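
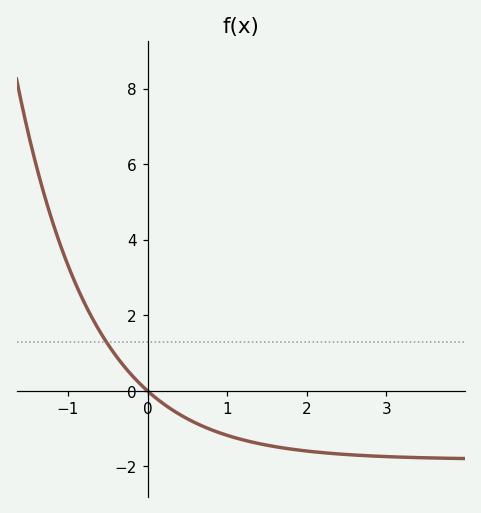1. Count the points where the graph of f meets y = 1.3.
1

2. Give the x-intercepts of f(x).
0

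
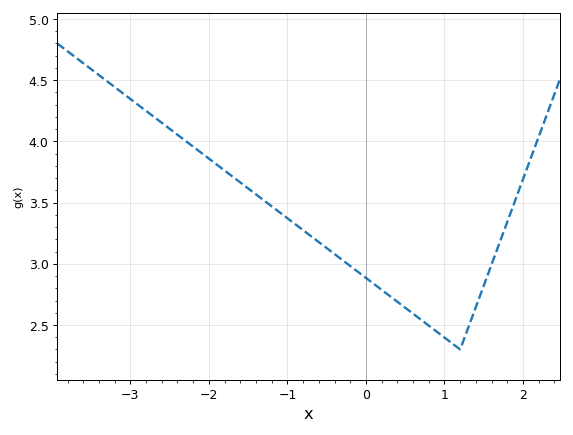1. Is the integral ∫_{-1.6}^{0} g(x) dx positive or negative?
positive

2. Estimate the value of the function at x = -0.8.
3.27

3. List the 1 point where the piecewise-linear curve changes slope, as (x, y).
(1.2, 2.3)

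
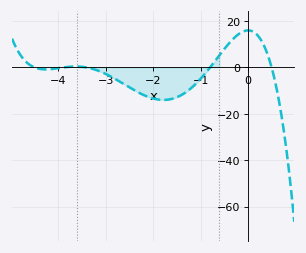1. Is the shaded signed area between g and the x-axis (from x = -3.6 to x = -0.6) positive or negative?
negative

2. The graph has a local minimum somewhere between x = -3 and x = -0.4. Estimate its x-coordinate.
-1.8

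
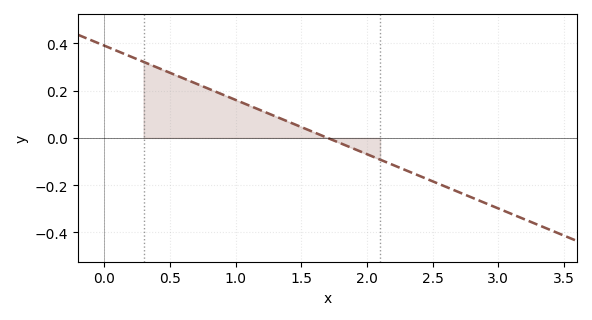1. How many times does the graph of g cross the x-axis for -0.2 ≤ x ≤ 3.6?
1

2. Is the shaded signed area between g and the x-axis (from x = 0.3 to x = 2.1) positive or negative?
positive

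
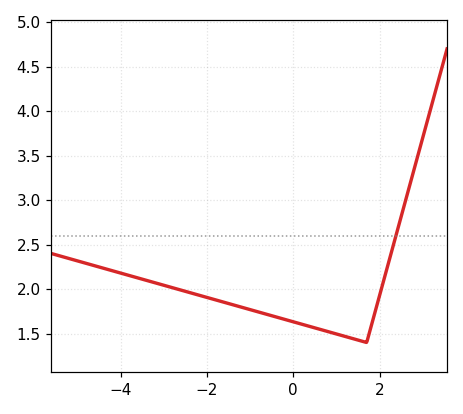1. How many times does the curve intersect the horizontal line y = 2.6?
1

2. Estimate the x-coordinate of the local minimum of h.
1.6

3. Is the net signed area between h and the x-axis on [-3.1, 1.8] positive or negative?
positive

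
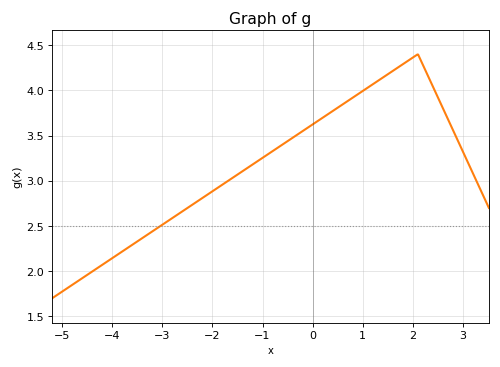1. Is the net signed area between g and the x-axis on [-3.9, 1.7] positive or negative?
positive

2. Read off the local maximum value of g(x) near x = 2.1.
4.4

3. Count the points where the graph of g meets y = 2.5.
1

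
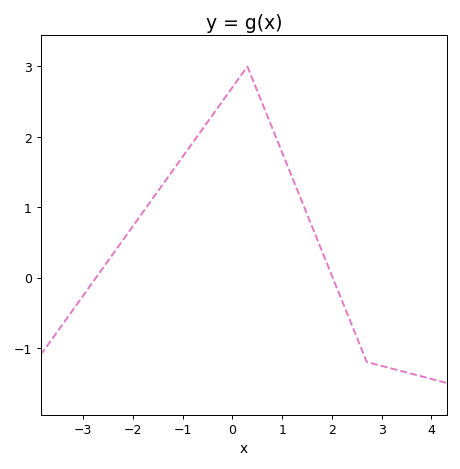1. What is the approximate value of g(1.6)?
0.7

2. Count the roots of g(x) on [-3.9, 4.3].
2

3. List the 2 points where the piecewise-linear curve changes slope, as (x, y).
(0.3, 3); (2.7, -1.2)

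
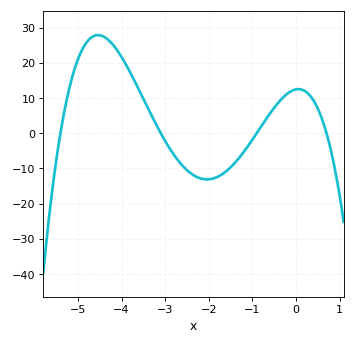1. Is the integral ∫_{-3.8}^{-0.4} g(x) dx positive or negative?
negative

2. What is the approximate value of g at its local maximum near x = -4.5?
28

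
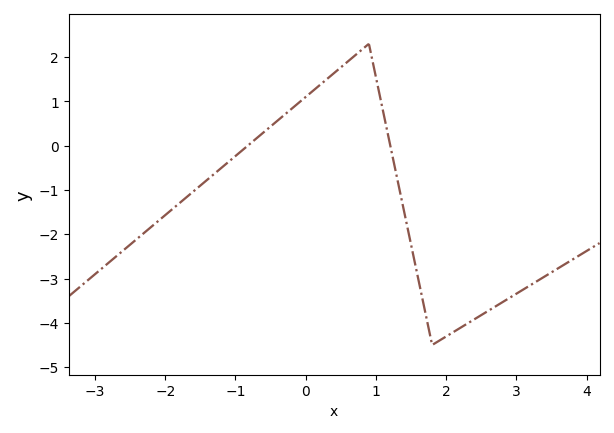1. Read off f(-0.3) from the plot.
0.699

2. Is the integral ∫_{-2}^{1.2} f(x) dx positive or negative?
positive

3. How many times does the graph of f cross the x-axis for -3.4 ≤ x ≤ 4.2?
2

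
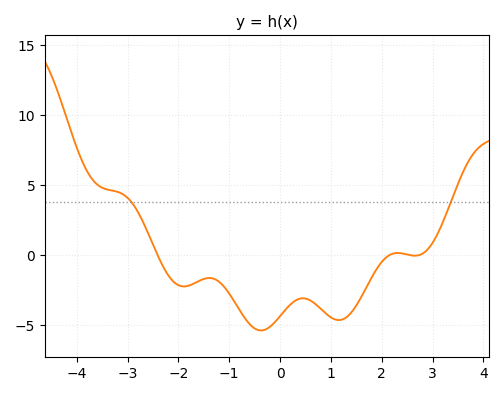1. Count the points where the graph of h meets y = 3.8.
2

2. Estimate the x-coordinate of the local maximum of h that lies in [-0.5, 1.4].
0.45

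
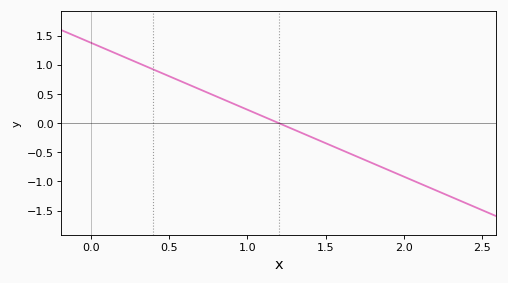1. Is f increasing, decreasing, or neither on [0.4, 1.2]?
decreasing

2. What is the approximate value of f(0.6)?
0.69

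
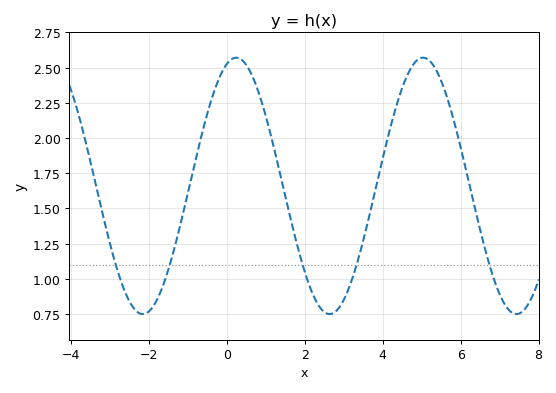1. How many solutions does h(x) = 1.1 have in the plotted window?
5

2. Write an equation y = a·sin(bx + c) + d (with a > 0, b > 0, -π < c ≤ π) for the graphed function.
y = 0.91sin(1.3x + 1.3) + 1.66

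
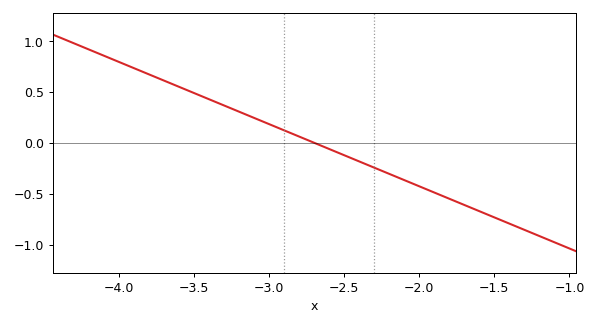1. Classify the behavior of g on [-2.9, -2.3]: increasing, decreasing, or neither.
decreasing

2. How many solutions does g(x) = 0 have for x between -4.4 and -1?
1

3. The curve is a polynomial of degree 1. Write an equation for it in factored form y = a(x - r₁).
y = -0.61(x + 2.7)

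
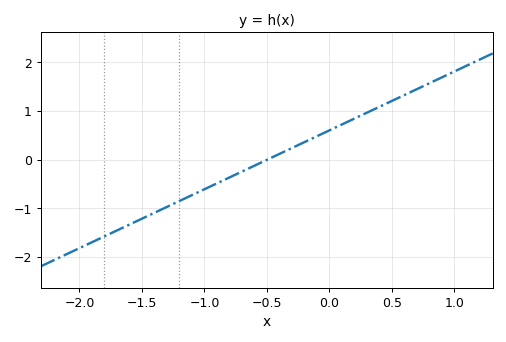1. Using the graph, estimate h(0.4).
1.09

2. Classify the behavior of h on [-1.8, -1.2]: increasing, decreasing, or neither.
increasing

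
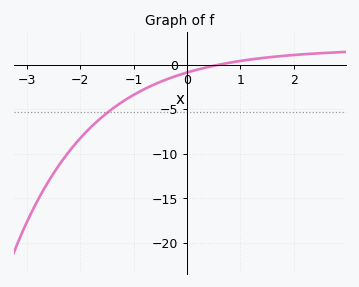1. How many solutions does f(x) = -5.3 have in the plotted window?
1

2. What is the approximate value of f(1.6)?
1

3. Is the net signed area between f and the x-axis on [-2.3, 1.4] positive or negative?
negative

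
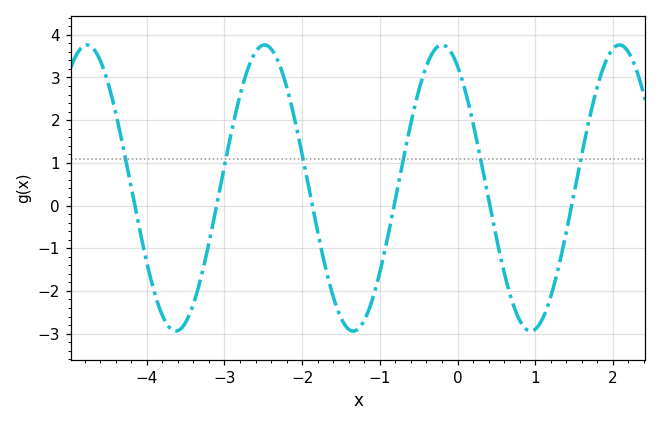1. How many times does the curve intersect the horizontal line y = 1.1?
6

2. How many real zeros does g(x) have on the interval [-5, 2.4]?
6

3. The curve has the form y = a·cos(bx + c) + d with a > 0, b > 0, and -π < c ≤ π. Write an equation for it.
y = 3.35cos(2.75x + 0.552) + 0.41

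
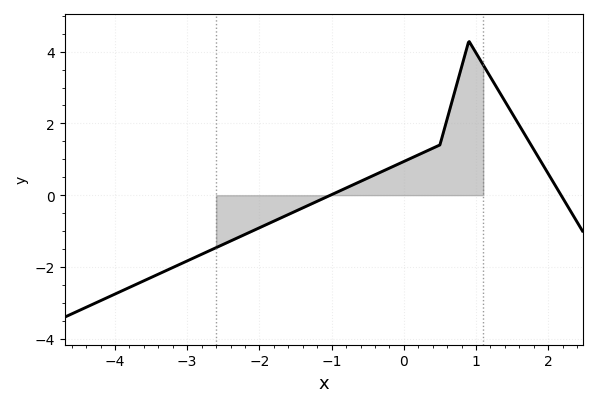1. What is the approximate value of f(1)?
3.96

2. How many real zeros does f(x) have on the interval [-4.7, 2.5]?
2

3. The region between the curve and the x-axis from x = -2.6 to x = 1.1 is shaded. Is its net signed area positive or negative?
positive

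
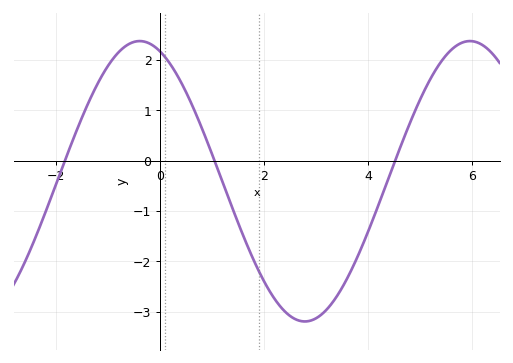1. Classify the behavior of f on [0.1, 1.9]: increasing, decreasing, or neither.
decreasing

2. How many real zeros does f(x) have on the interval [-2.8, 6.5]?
3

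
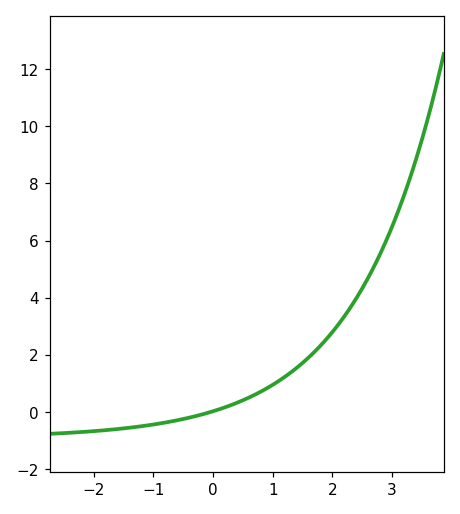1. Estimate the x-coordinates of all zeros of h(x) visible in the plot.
0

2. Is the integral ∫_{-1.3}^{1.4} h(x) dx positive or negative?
positive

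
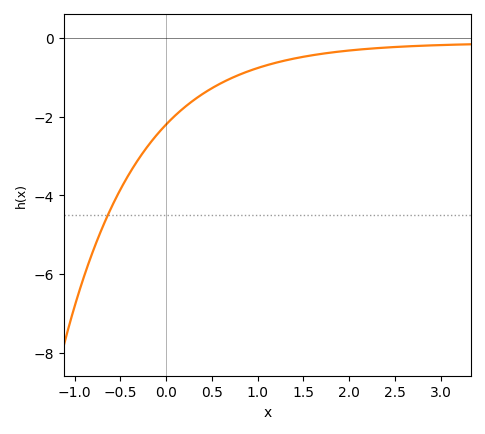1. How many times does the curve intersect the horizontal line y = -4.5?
1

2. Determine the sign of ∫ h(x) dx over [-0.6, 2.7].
negative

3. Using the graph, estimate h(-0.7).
-4.8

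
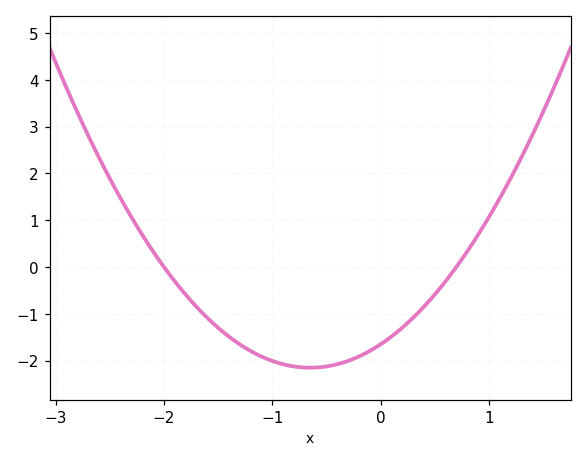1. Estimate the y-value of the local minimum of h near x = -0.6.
-2.15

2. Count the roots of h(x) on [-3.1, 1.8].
2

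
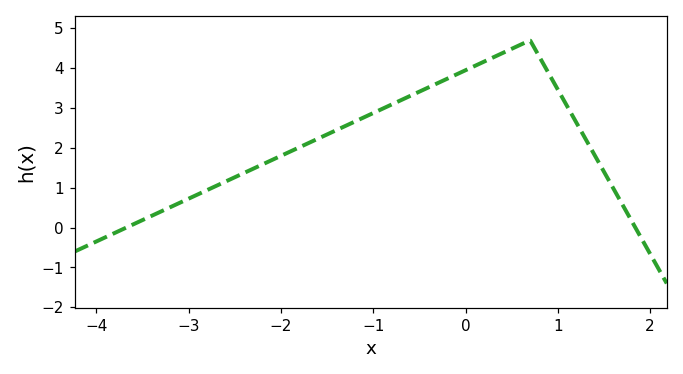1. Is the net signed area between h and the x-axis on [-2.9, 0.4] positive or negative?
positive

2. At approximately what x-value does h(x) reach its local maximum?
0.7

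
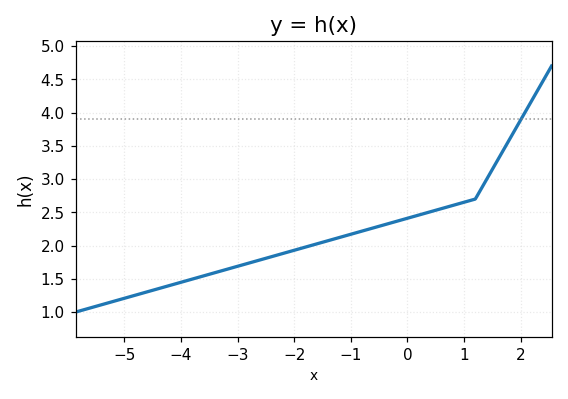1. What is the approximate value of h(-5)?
1.21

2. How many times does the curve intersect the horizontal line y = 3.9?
1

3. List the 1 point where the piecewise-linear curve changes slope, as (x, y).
(1.2, 2.7)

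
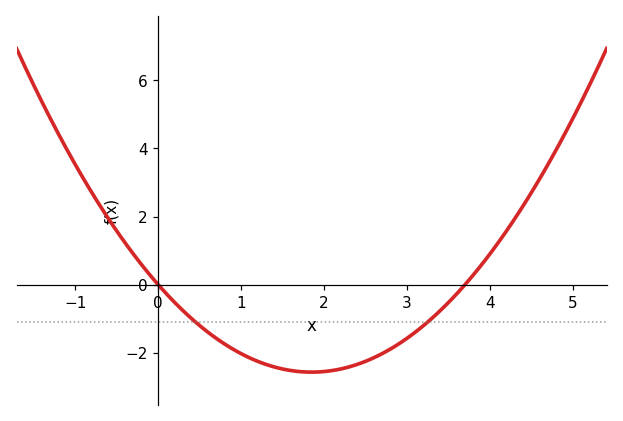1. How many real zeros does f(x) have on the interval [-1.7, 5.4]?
2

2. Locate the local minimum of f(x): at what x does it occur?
1.8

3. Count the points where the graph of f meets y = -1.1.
2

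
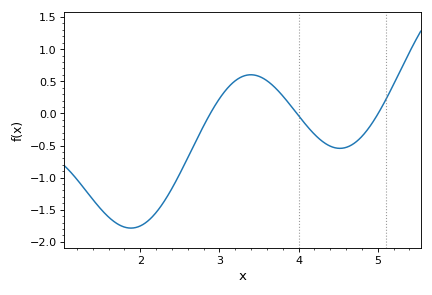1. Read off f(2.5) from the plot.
-0.939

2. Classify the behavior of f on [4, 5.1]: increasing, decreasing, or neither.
neither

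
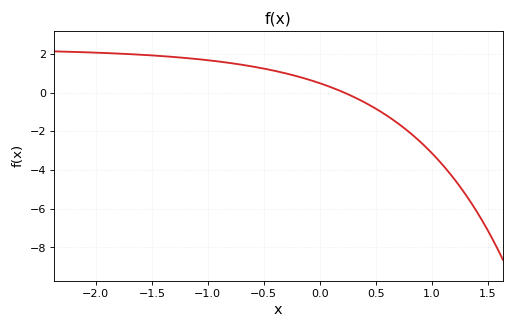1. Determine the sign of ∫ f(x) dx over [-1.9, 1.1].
positive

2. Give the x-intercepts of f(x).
0.2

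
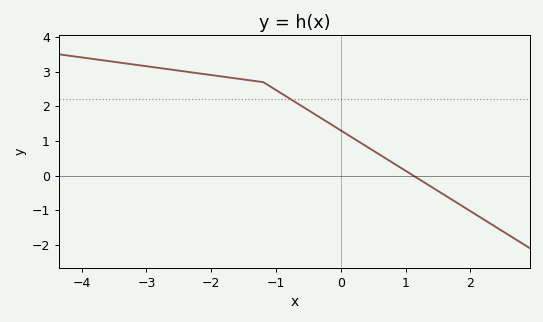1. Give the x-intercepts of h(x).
1.12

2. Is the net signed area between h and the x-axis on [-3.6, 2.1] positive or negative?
positive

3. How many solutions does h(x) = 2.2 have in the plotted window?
1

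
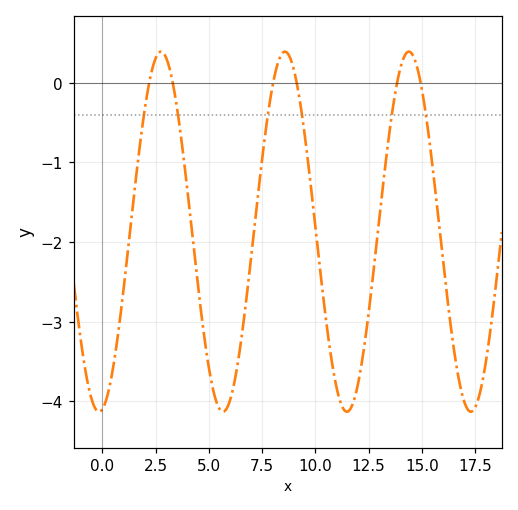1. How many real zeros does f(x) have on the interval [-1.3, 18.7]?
6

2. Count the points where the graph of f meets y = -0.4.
6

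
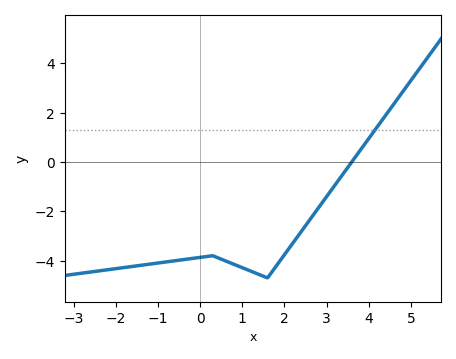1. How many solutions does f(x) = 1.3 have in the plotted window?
1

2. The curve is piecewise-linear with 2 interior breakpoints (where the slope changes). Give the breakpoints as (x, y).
(0.3, -3.8); (1.6, -4.7)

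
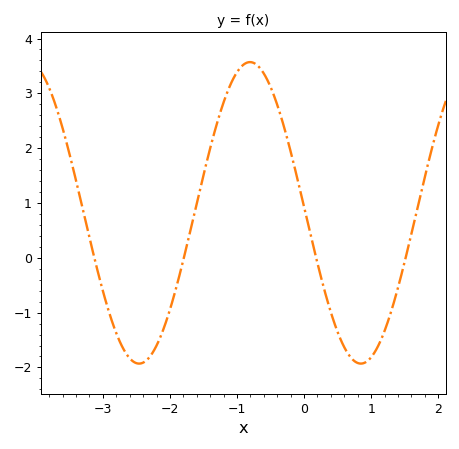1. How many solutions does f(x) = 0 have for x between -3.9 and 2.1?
4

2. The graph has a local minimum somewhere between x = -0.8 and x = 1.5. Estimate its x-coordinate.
0.849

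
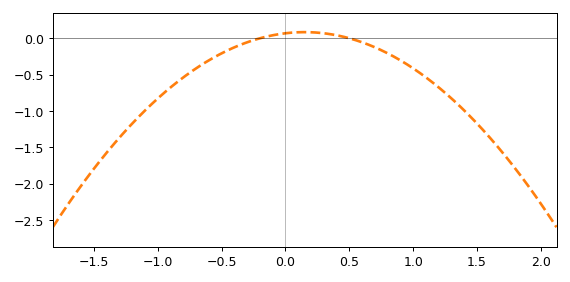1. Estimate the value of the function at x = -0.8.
-0.538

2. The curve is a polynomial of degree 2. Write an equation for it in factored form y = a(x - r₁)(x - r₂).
y = -0.69(x + 0.2)(x - 0.5)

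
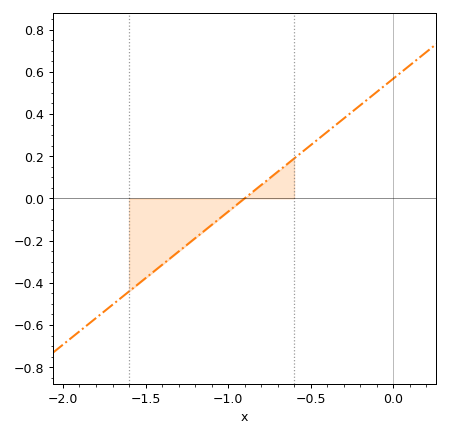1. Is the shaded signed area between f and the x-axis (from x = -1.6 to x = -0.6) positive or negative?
negative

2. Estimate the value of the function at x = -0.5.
0.26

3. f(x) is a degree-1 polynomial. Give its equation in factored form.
y = 0.63(x + 0.9)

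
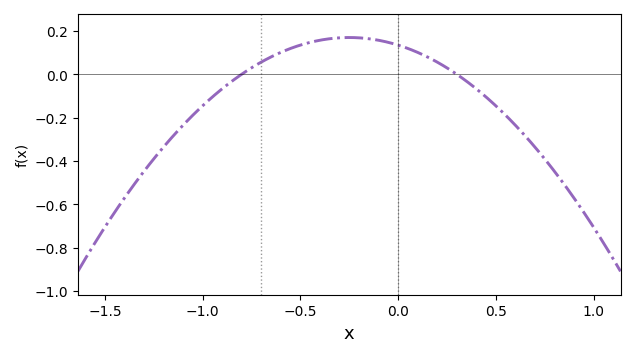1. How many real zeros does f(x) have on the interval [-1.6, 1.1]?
2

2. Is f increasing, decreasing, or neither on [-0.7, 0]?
neither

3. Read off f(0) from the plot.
0.14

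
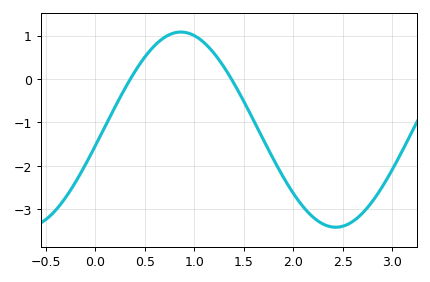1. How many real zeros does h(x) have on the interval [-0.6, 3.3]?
2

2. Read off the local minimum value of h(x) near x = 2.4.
-3.4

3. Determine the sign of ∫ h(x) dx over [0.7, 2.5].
negative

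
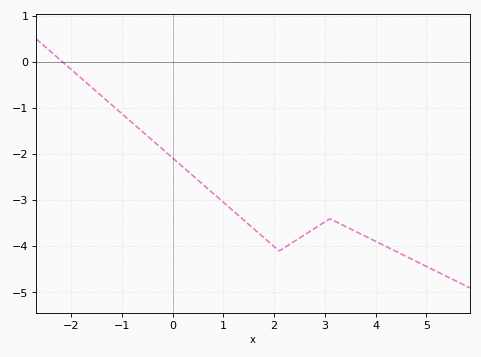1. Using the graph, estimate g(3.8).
-3.8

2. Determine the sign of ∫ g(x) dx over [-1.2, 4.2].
negative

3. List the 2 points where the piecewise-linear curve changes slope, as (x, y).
(2.1, -4.1); (3.1, -3.4)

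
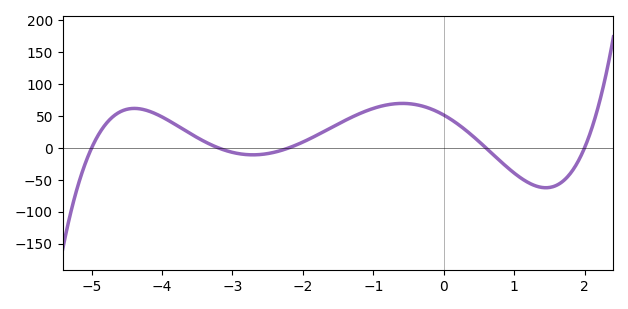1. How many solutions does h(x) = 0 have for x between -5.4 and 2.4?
5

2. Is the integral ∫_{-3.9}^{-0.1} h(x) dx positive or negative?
positive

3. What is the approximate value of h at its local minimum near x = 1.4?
-60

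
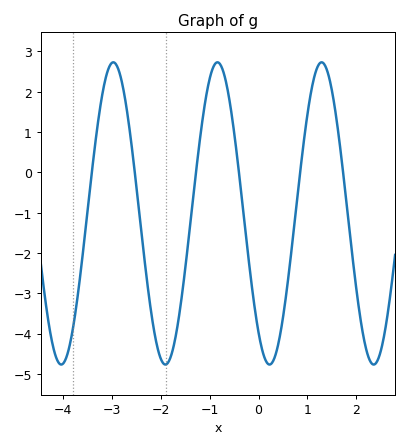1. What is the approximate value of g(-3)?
2.72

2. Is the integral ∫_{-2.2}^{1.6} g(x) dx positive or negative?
negative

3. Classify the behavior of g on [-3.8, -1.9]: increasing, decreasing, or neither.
neither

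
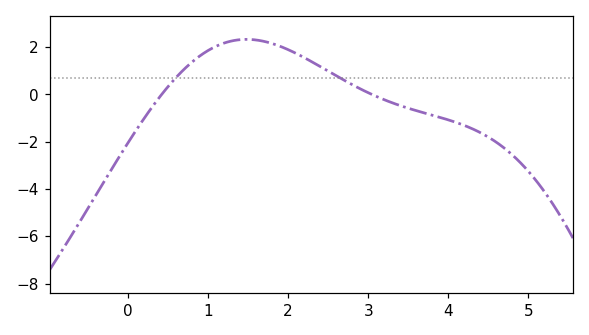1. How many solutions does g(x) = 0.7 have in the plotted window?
2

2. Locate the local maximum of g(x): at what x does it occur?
1.5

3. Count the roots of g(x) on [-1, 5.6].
2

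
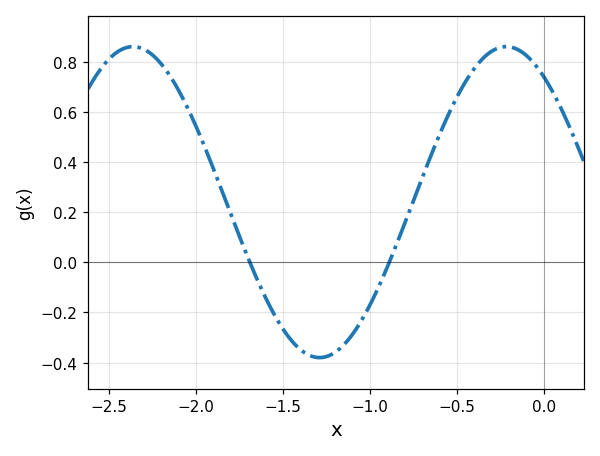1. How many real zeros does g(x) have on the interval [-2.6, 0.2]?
2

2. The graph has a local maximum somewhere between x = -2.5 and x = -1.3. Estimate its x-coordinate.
-2.35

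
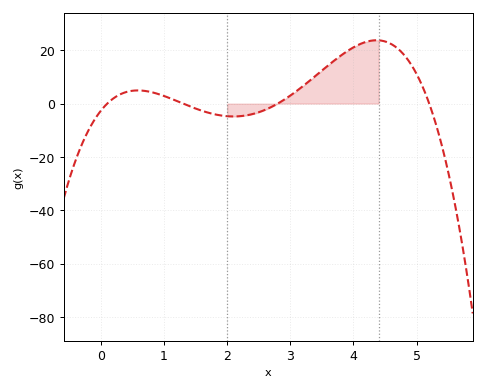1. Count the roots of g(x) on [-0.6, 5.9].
4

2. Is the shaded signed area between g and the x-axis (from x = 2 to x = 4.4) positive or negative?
positive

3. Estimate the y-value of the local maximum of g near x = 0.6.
4.93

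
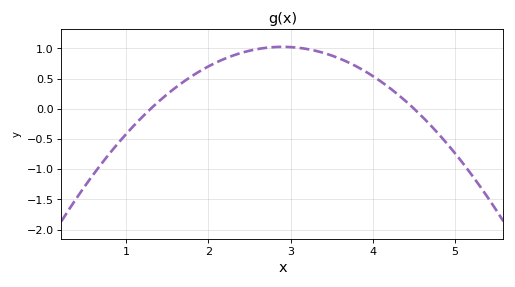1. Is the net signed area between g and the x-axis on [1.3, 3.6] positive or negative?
positive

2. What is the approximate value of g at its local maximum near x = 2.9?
1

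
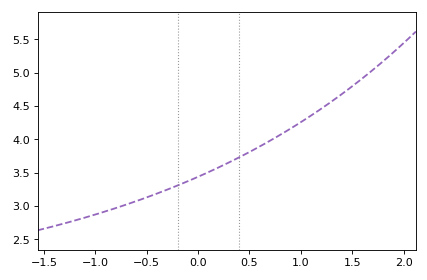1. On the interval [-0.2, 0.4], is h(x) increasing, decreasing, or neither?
increasing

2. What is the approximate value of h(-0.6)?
3.1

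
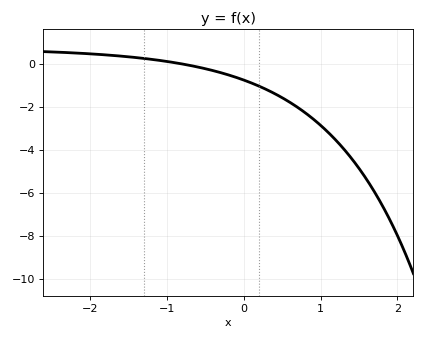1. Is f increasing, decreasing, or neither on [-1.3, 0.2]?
decreasing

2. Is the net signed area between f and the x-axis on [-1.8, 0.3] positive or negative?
negative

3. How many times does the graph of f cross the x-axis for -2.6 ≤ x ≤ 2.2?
1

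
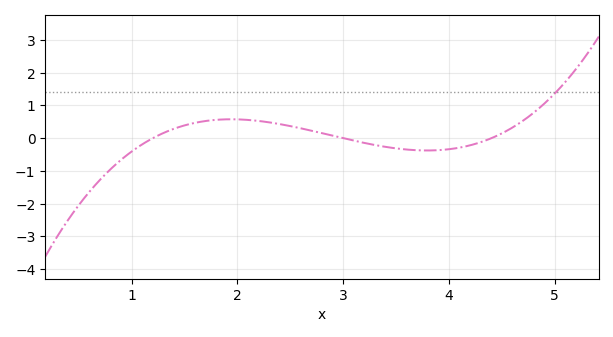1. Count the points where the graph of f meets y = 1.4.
1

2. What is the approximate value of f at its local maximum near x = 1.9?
0.6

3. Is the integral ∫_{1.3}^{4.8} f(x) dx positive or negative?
positive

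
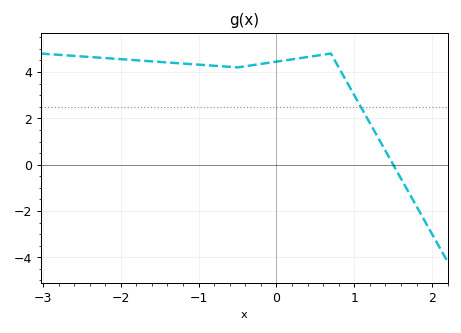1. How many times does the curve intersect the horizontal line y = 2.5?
1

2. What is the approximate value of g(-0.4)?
4.2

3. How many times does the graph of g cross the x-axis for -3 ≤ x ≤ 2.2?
1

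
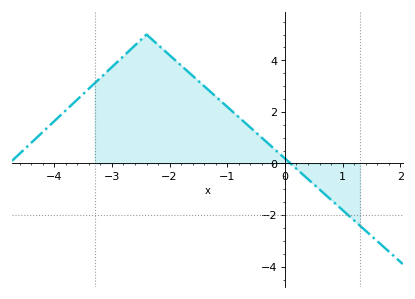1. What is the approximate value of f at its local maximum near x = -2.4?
5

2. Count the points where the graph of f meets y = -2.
1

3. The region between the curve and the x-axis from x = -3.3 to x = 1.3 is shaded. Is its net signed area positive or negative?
positive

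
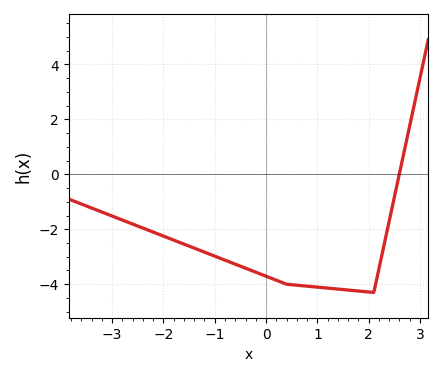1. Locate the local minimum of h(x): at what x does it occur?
2.1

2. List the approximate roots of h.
2.6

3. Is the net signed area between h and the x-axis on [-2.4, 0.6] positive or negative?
negative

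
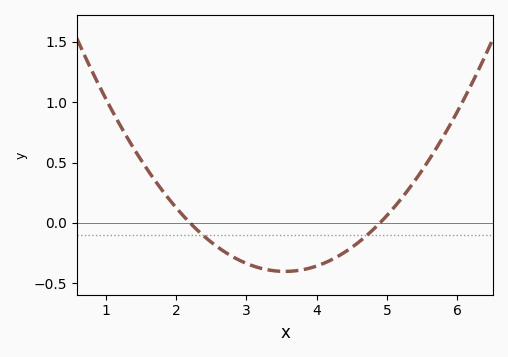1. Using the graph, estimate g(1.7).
0.35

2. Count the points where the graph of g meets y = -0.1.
2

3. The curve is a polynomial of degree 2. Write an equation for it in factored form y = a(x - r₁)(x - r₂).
y = 0.22(x - 2.2)(x - 4.9)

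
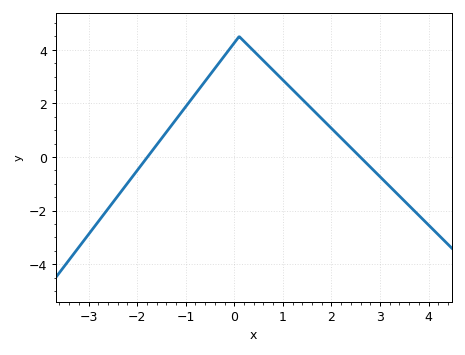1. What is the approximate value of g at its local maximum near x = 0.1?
4.5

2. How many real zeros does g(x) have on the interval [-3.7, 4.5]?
2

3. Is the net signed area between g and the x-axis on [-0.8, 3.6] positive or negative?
positive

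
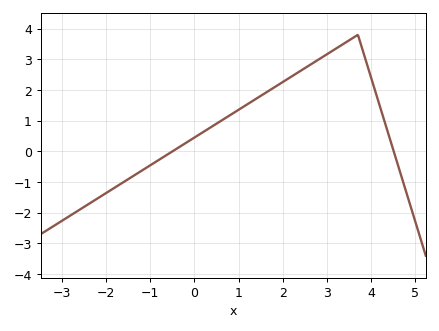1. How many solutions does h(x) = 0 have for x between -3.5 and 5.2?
2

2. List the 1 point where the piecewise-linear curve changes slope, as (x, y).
(3.7, 3.8)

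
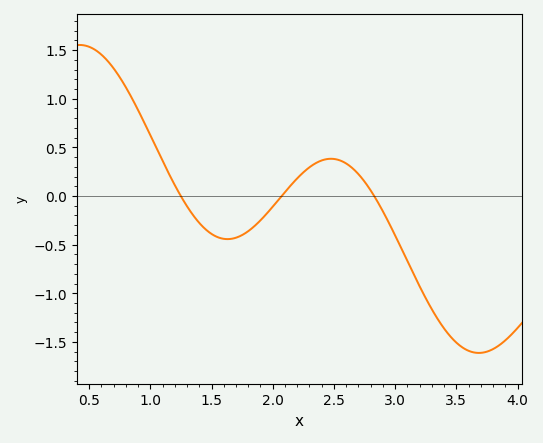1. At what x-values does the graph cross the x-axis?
1.25, 2.07, 2.83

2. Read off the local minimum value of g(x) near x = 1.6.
-0.443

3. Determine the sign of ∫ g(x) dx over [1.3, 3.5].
negative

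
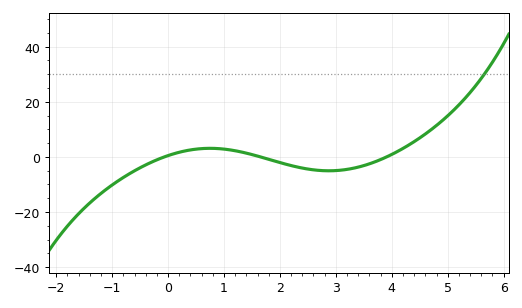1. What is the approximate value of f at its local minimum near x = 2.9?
-6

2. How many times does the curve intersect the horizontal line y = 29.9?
1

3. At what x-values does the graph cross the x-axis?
0, 1.6, 4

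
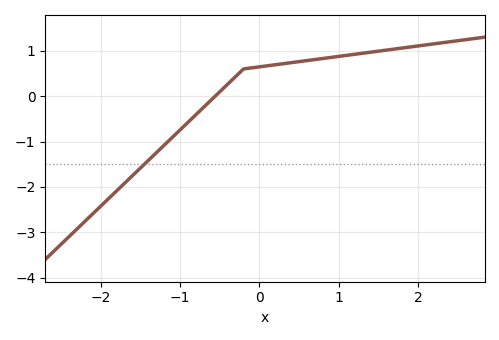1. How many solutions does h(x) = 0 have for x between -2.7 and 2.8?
1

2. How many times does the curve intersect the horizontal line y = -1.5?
1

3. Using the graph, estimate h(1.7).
1.04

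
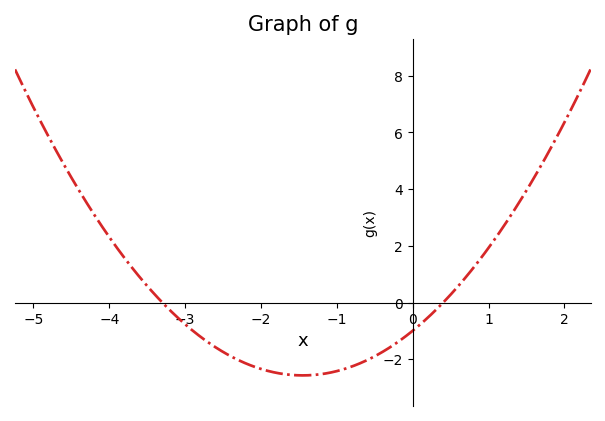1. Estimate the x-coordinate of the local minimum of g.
-1.45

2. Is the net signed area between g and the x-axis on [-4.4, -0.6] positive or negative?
negative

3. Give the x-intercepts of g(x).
-3.3, 0.4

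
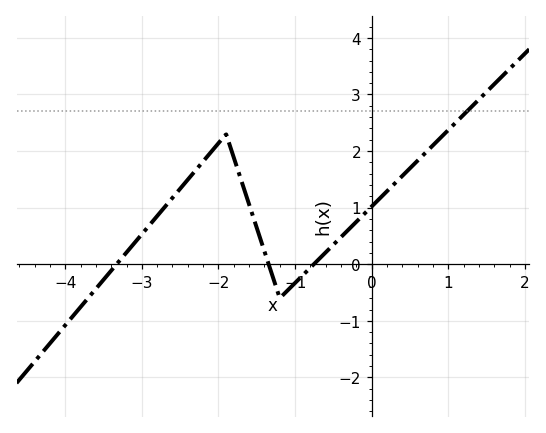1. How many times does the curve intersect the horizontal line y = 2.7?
1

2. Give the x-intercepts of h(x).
-3.33, -1.34, -0.756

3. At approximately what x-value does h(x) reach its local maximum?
-1.9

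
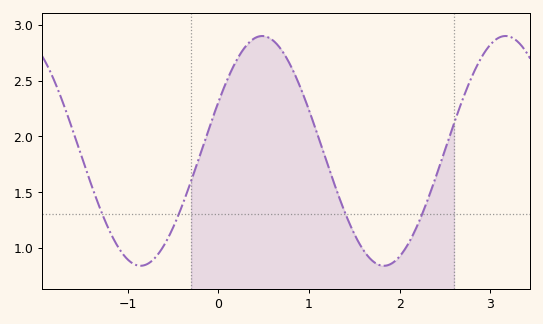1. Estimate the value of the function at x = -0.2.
1.85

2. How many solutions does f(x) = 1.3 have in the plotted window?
4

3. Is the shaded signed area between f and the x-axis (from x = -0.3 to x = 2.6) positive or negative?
positive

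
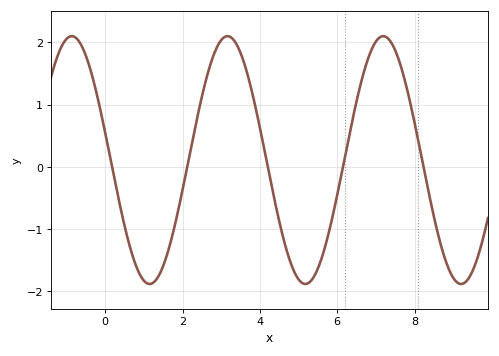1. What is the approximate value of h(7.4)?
2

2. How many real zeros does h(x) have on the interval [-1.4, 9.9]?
5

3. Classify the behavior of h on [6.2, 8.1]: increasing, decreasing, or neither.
neither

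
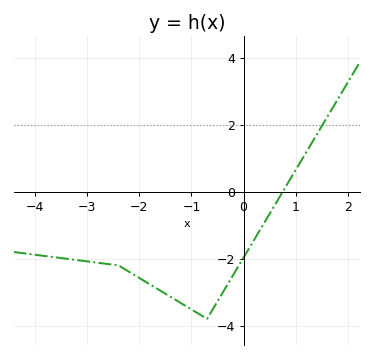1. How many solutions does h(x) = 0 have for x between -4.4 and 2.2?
1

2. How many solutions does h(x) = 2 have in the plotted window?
1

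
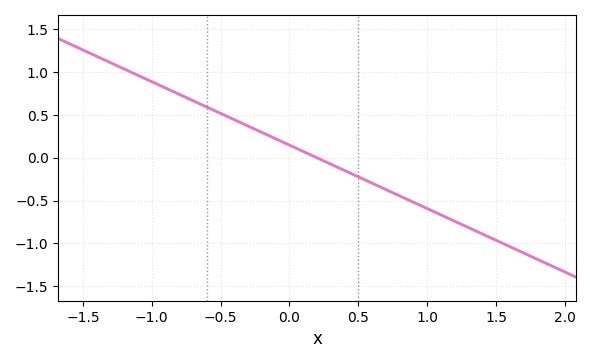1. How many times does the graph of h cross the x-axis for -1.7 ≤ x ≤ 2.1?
1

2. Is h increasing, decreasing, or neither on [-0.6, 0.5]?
decreasing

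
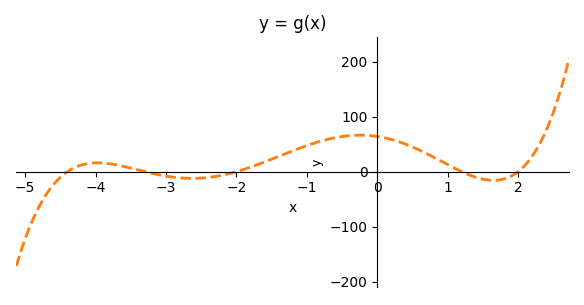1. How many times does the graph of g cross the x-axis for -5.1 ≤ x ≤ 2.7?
5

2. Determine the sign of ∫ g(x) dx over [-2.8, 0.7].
positive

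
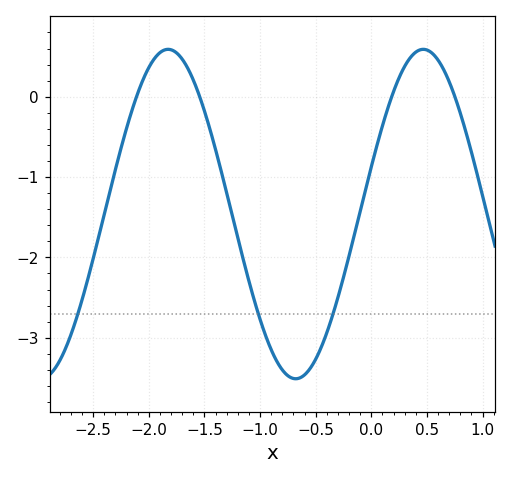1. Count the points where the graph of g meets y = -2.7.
3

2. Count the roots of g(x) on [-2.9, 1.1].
4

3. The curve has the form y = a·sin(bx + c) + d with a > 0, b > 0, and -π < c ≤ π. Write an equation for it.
y = 2.05sin(2.74x + 0.292) - 1.46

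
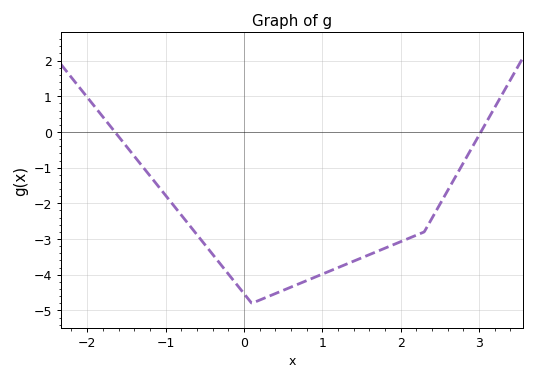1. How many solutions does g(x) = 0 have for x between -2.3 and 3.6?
2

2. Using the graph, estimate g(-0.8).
-2.3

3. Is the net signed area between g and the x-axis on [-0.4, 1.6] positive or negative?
negative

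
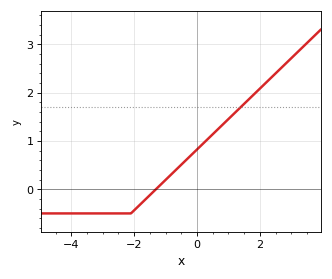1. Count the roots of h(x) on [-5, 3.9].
1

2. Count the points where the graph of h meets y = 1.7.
1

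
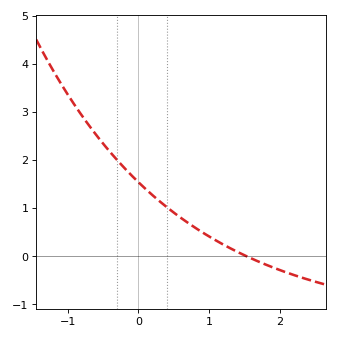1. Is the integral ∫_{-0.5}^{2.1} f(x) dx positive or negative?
positive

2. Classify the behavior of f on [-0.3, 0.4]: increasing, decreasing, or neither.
decreasing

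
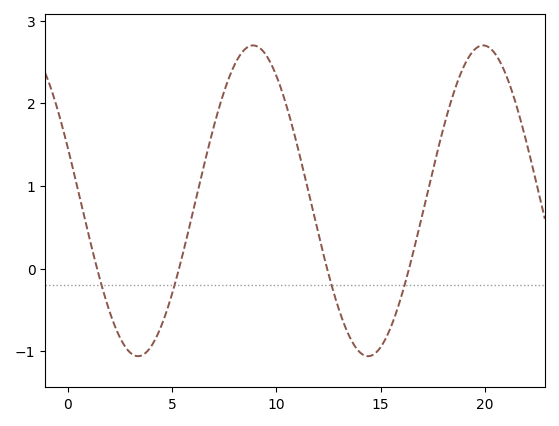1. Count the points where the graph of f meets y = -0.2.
4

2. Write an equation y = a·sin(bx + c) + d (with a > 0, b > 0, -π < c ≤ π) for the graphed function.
y = 1.88sin(0.57x + 2.8) + 0.82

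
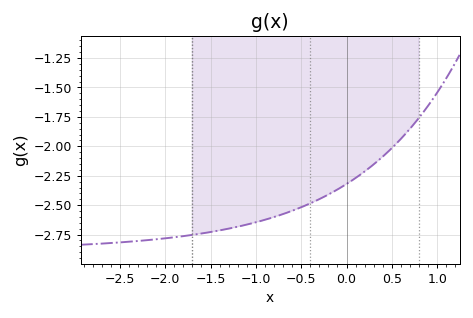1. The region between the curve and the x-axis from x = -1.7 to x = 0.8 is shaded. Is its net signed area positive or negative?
negative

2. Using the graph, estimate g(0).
-2.32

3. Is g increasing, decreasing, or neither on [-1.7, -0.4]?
increasing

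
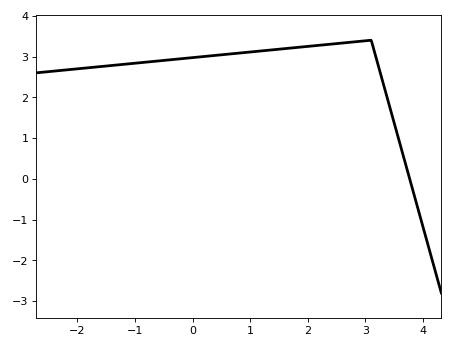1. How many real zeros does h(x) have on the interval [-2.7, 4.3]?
1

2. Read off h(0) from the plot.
3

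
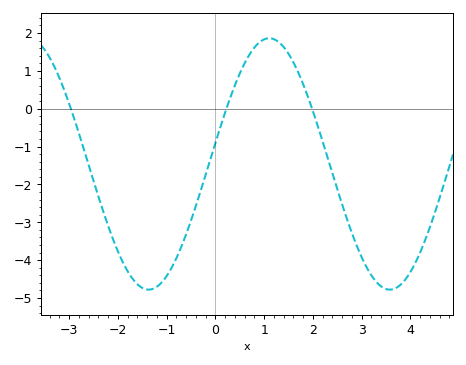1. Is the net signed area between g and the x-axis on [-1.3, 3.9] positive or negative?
negative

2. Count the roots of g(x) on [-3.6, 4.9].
3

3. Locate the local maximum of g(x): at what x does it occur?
1.2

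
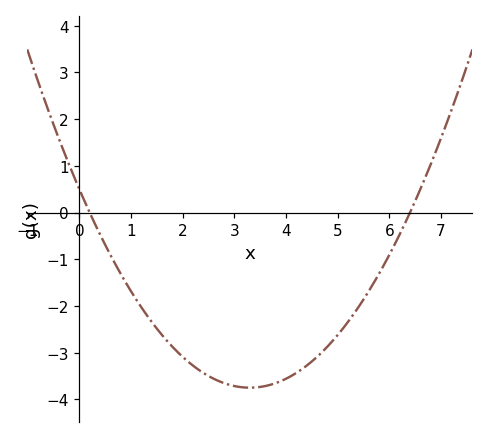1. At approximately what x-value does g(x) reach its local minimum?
3.3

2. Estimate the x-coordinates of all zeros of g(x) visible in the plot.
0.2, 6.4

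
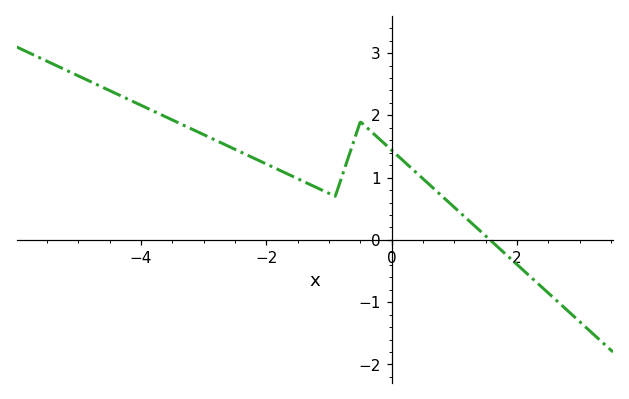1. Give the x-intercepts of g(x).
1.6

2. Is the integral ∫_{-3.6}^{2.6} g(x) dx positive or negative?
positive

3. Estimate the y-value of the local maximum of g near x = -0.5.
1.9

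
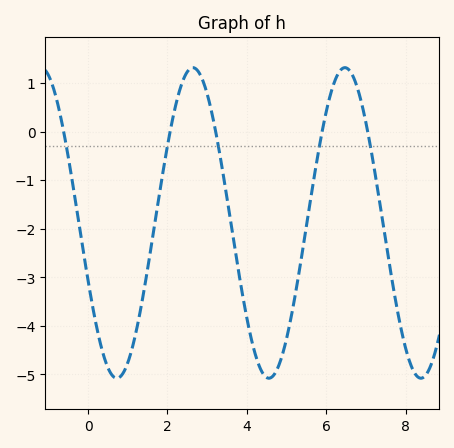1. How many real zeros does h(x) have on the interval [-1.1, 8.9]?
5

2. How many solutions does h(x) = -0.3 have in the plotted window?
5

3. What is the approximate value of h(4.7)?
-4.99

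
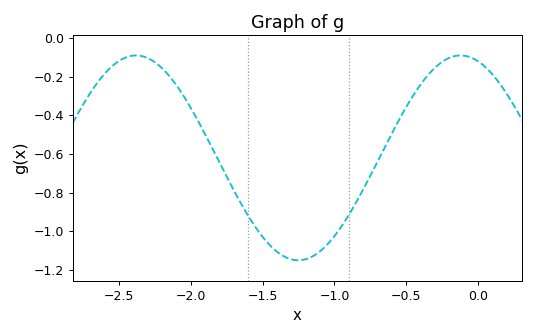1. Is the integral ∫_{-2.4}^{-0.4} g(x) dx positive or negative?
negative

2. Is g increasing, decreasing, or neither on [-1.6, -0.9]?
neither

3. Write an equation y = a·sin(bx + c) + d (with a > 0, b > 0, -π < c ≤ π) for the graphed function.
y = 0.53sin(2.78x + 1.91) - 0.62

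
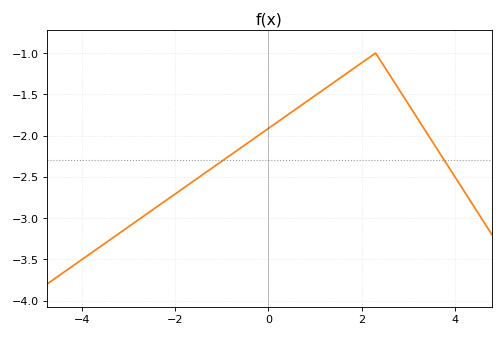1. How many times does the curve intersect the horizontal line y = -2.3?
2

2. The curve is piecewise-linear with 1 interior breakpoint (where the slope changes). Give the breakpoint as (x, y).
(2.3, -1)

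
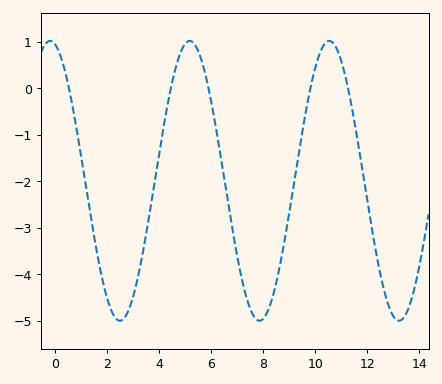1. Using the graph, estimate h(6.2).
-0.9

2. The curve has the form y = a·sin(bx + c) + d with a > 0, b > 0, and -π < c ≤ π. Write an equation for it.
y = 3.01sin(1.2x + 1.8) - 1.99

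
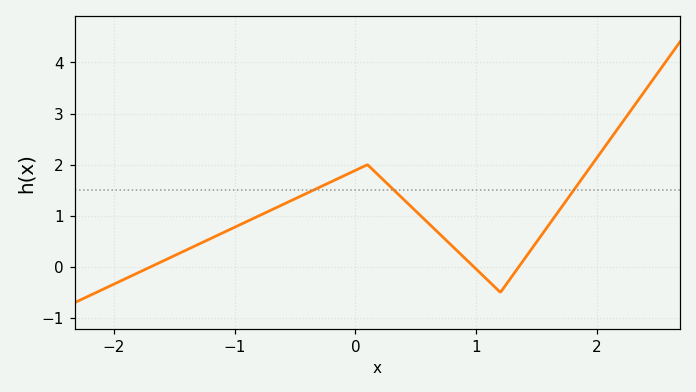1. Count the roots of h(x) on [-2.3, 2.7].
3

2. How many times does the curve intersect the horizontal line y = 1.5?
3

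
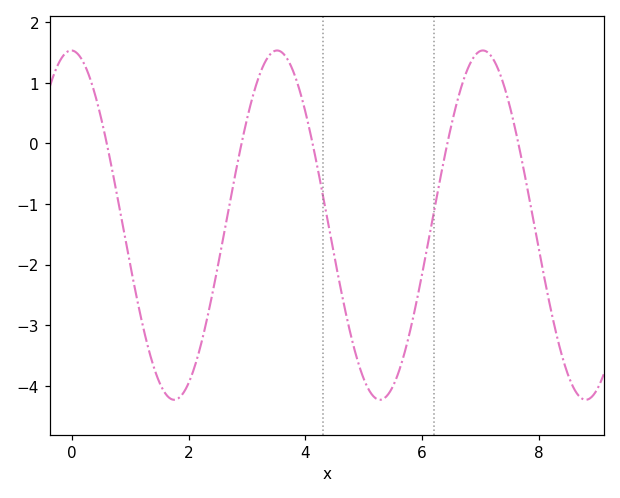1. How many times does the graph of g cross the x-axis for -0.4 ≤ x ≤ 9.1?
5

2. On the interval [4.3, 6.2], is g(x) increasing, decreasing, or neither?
neither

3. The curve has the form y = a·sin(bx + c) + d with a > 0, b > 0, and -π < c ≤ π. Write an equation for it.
y = 2.88sin(1.8x + 1.6) - 1.35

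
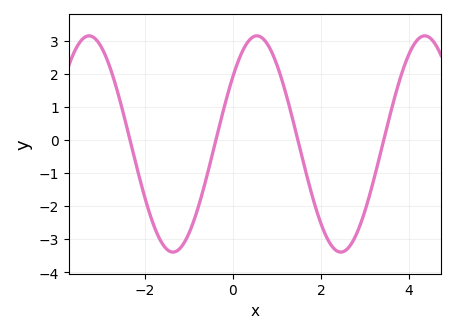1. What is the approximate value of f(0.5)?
3.1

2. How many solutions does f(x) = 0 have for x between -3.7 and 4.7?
4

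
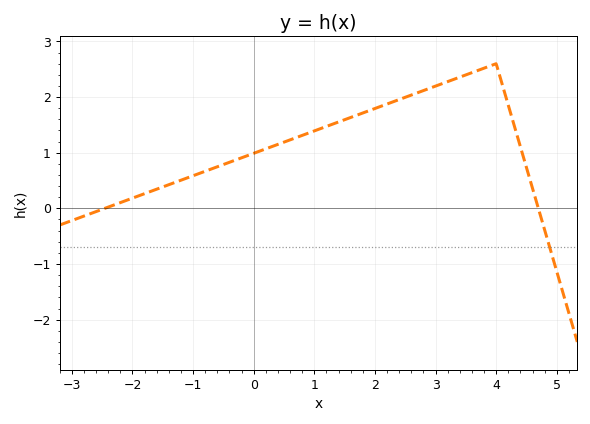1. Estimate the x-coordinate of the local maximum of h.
4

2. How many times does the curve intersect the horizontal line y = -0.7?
1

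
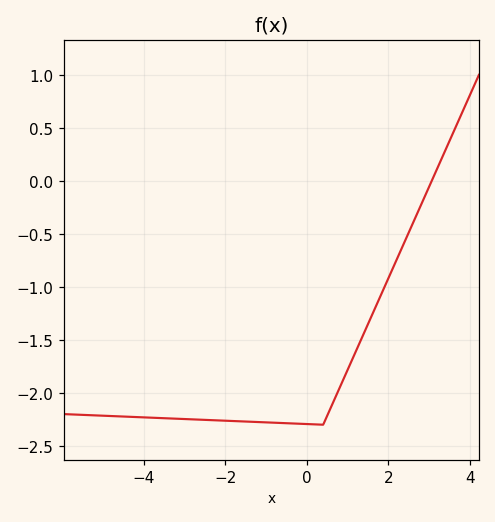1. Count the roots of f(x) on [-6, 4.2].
1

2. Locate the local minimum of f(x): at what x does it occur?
0.399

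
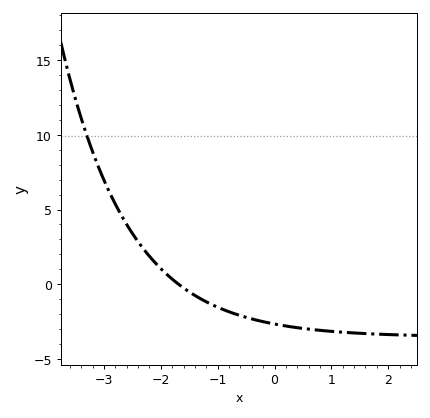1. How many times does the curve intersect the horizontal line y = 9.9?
1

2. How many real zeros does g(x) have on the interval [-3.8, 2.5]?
1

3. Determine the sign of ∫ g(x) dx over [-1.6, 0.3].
negative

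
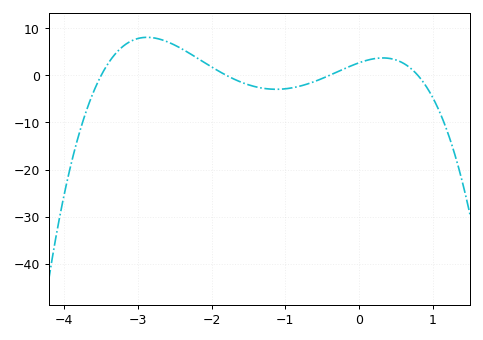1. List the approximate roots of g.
-3.5, -1.8, -0.4, 0.8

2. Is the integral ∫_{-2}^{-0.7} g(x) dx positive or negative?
negative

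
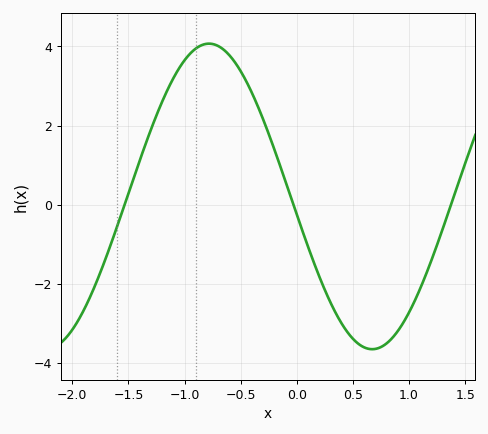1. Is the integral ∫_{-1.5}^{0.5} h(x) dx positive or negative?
positive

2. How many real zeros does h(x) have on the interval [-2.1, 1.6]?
3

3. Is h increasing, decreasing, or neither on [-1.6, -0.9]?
increasing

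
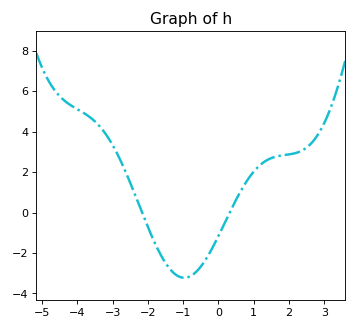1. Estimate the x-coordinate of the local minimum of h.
-1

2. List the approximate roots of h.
-2.2, 0.4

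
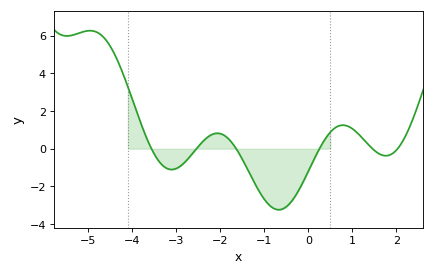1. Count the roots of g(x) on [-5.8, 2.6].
6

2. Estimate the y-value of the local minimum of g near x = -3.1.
-1.11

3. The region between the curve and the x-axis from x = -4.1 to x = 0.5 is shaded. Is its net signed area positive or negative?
negative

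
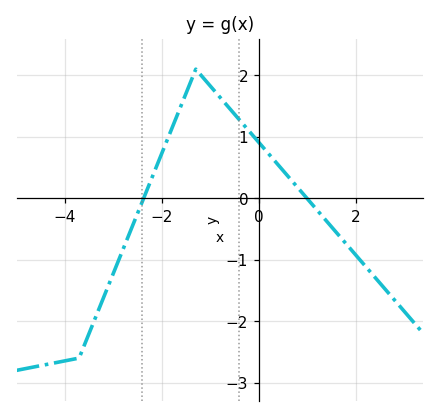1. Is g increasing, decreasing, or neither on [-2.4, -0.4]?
neither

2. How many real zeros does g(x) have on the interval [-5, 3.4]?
2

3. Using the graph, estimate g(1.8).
-0.747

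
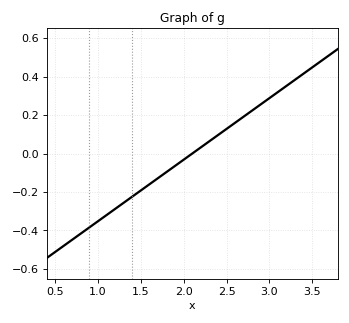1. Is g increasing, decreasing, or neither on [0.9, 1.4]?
increasing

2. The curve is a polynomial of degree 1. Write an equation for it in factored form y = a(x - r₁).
y = 0.32(x - 2.1)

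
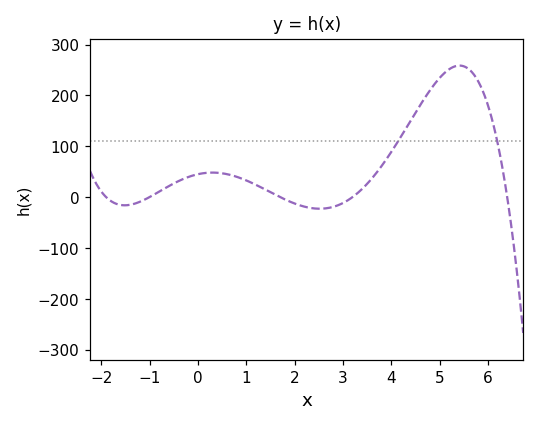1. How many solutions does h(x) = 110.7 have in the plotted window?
2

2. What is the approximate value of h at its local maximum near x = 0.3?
48.2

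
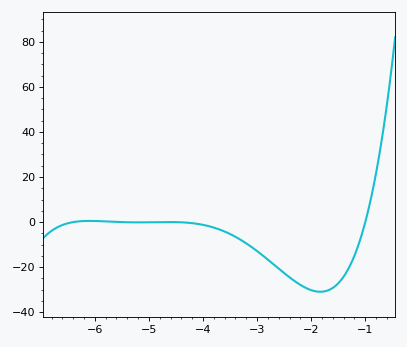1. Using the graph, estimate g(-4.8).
0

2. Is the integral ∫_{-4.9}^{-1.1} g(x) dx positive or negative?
negative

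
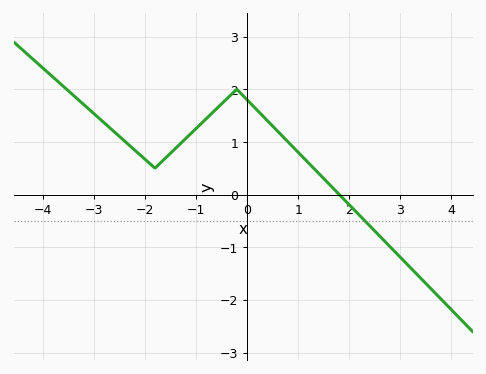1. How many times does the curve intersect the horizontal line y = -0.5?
1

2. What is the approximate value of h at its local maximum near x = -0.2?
2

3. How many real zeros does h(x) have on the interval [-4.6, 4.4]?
1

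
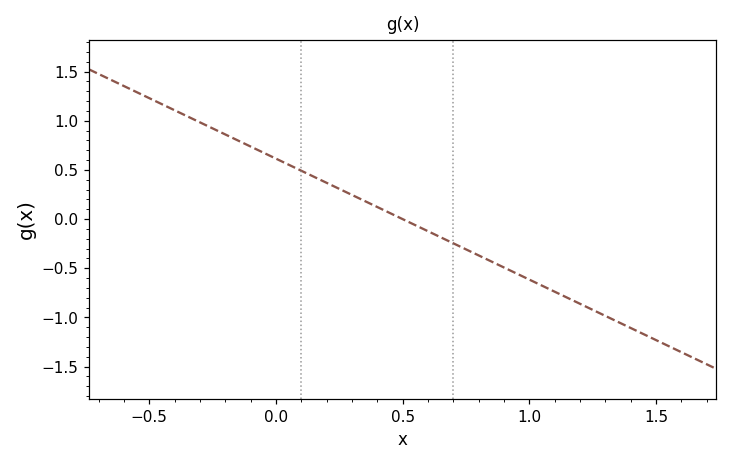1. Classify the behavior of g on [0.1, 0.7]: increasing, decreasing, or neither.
decreasing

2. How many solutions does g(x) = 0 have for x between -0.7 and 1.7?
1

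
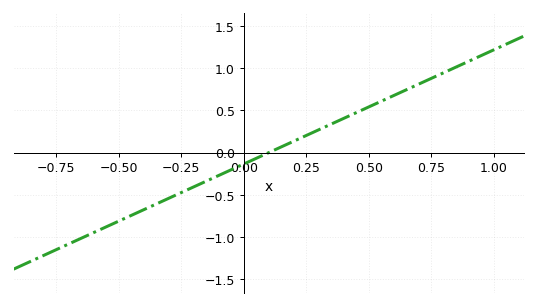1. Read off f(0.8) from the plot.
0.945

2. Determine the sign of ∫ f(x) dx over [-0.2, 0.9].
positive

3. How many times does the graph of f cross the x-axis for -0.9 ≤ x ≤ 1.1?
1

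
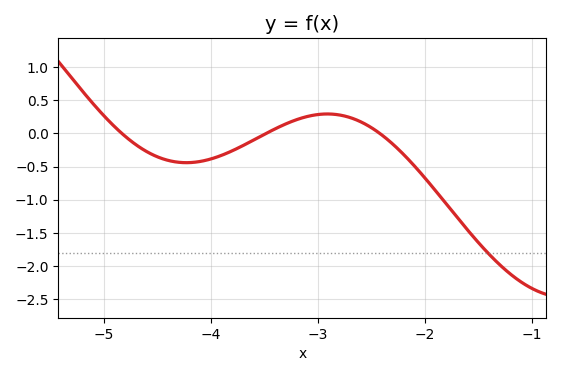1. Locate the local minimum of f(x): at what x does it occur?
-4.2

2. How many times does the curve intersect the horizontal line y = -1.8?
1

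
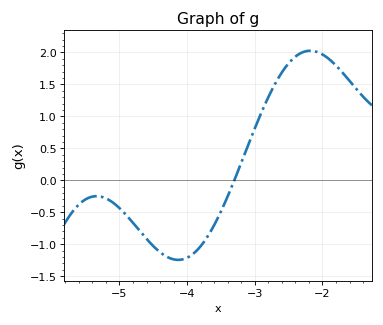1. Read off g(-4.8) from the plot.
-0.65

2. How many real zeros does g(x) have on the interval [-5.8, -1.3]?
1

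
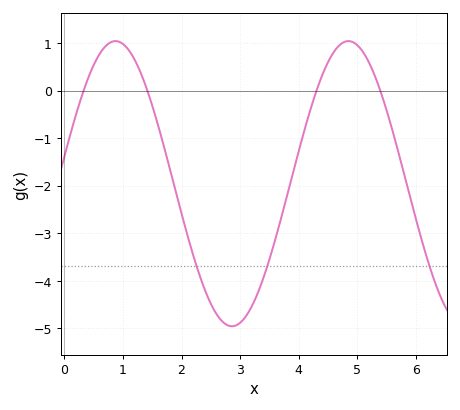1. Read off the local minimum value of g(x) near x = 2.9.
-5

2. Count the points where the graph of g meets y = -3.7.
3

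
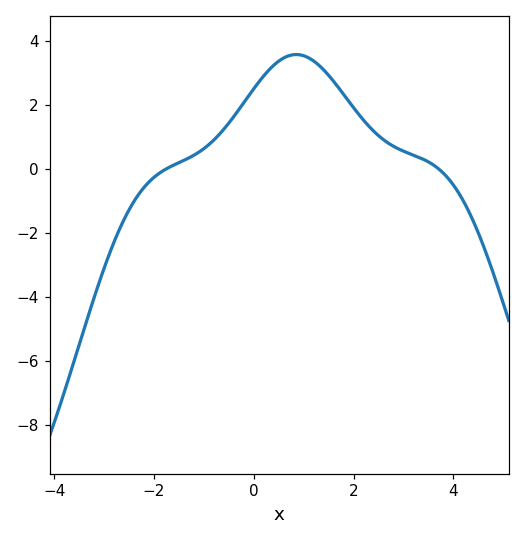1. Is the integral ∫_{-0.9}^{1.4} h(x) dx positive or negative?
positive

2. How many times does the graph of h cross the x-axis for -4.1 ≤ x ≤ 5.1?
2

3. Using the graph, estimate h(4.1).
-0.739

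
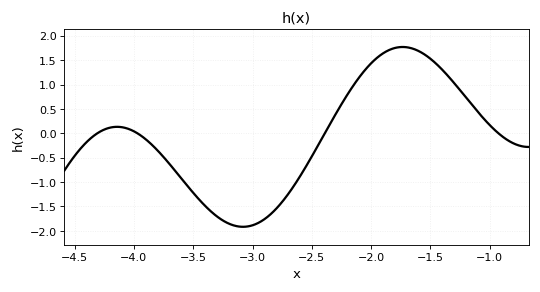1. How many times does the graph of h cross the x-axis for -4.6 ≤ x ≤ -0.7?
4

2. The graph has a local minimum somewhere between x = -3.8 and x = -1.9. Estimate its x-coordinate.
-3.08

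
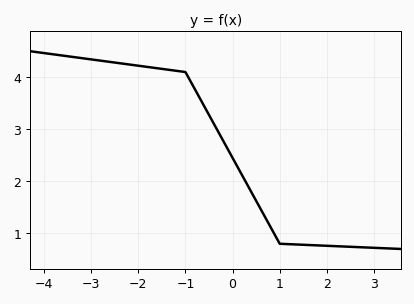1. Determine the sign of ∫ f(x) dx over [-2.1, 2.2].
positive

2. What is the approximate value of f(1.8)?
0.8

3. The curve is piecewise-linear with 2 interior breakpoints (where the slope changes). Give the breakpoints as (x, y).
(-1, 4.1); (1, 0.8)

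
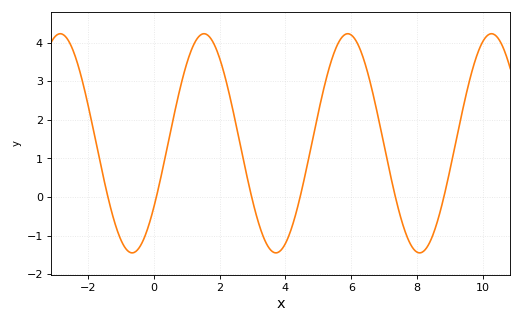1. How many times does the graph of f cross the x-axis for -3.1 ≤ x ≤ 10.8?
6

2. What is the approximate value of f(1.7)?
4.1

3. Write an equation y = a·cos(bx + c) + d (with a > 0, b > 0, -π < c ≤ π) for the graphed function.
y = 2.84cos(1.4x - 2.2) + 1.39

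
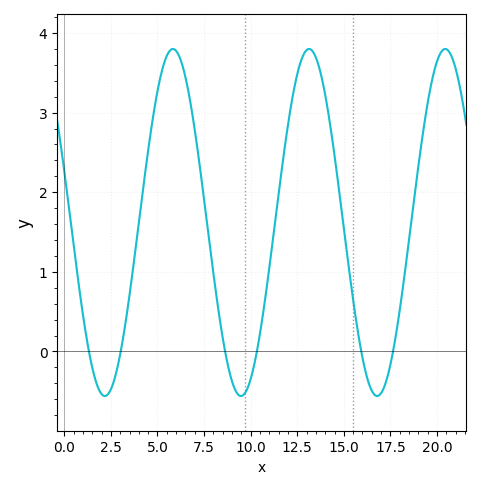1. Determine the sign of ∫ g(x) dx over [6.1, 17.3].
positive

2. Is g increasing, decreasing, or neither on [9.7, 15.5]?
neither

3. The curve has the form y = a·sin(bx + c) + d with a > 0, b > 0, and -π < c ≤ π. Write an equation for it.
y = 2.18sin(0.86x + 2.8) + 1.62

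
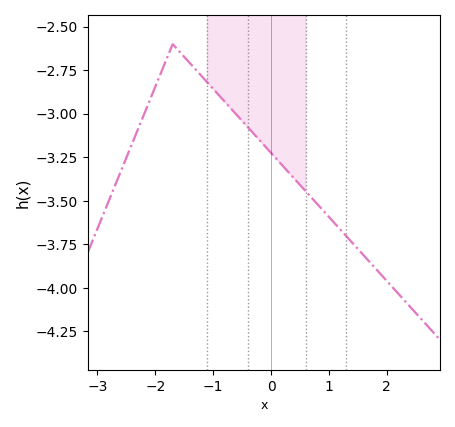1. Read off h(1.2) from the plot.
-3.67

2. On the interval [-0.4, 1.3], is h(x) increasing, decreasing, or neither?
decreasing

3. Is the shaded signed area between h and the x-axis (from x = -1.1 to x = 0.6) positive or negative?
negative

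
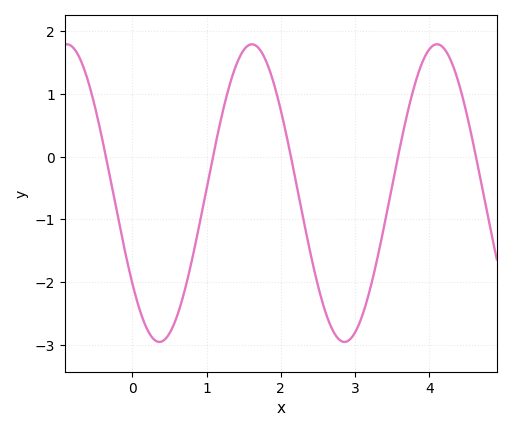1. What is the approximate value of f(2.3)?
-0.968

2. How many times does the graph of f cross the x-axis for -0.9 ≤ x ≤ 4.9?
5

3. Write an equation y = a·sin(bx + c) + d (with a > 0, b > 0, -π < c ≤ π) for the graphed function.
y = 2.37sin(2.52x - 2.49) - 0.58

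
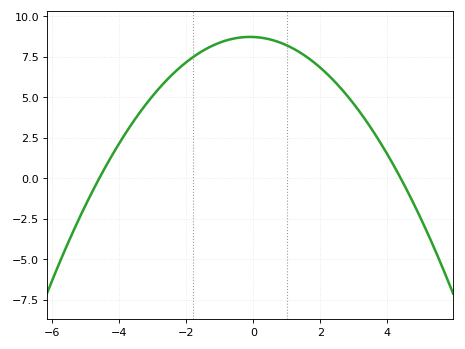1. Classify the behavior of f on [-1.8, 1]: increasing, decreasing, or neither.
neither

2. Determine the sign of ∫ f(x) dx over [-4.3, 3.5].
positive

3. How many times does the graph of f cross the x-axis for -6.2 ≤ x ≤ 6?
2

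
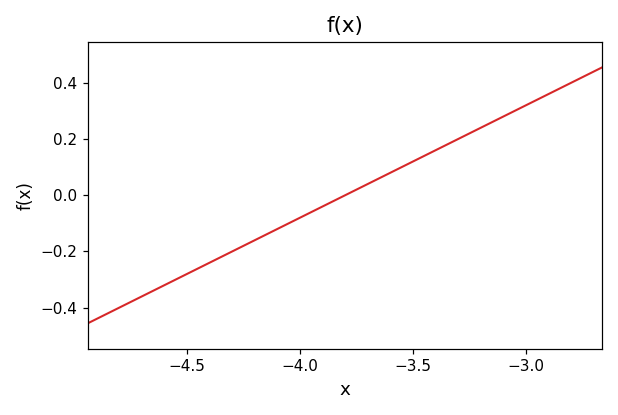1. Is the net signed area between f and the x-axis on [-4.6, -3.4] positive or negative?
negative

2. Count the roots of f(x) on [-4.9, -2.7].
1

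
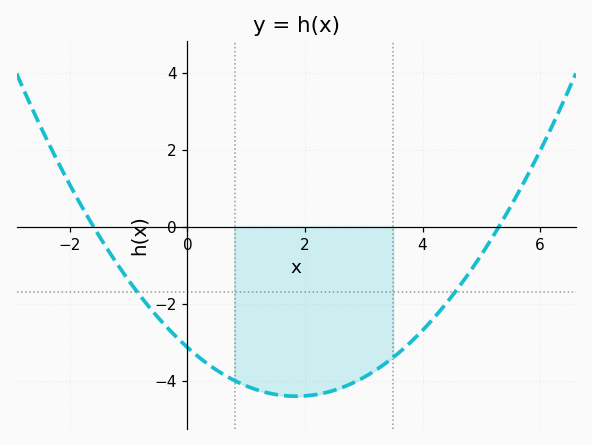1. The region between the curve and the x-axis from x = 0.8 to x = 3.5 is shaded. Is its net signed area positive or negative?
negative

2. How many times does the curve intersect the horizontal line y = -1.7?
2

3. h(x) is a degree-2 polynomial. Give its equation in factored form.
y = 0.37(x + 1.6)(x - 5.3)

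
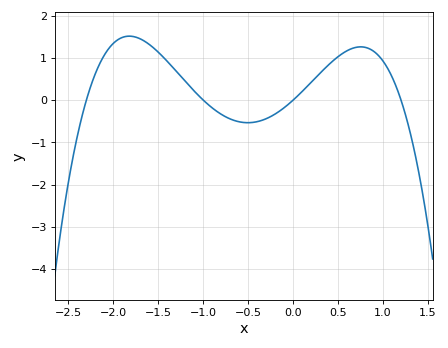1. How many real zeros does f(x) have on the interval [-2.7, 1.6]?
4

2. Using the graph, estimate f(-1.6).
1.3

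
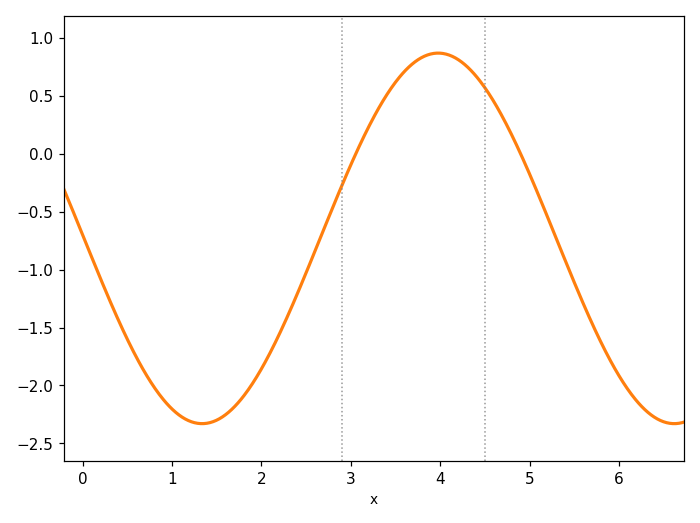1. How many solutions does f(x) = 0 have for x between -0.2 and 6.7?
2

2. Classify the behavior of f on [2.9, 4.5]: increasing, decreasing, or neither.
neither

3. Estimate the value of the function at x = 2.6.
-0.85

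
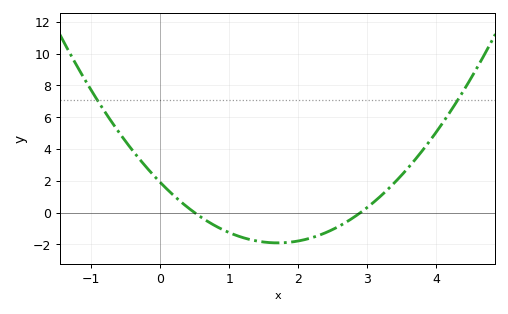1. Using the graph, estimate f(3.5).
2.4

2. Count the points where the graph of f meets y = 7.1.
2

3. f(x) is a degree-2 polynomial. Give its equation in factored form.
y = 1.32(x - 0.5)(x - 2.9)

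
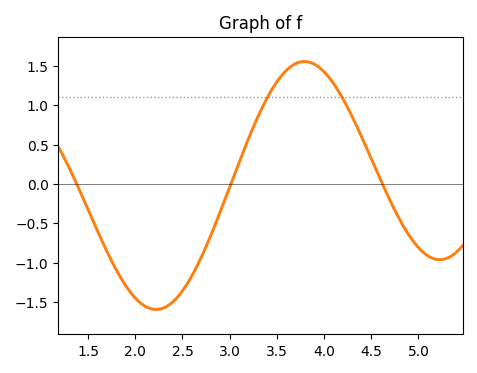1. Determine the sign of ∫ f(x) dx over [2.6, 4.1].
positive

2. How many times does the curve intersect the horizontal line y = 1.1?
2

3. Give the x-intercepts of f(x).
1.38, 3.01, 4.62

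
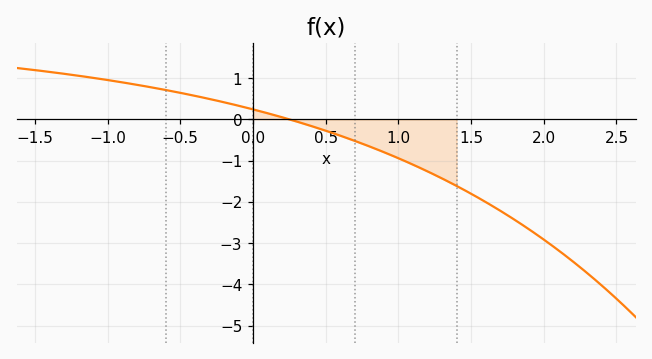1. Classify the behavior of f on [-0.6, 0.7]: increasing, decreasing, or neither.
decreasing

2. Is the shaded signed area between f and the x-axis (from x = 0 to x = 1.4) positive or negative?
negative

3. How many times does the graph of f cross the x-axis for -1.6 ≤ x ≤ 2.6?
1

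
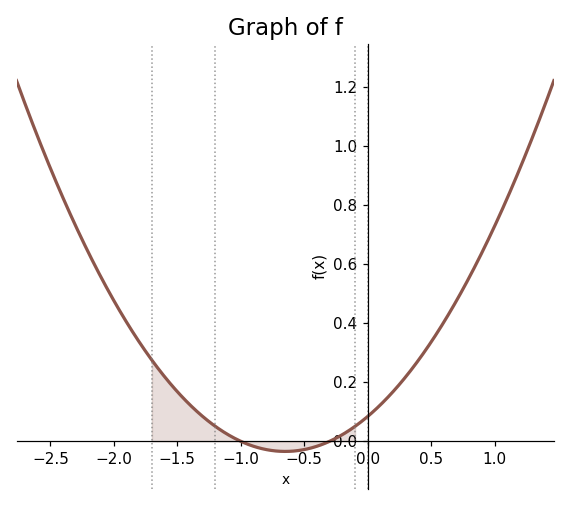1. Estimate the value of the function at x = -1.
0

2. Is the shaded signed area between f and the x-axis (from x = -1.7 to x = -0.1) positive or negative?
positive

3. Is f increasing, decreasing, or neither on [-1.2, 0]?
neither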